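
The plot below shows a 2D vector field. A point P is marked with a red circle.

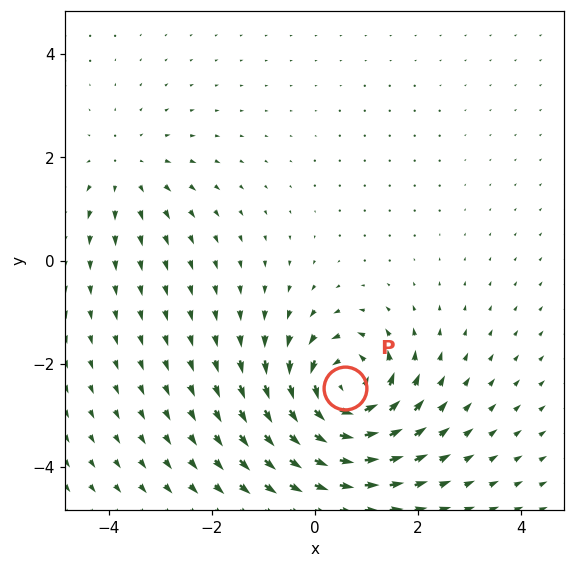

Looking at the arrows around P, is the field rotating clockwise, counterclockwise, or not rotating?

counterclockwise

Near P at (0.6, -2.5) the arrows circulate counterclockwise. The curl (z-component) there is about +7; positive curl means counterclockwise rotation.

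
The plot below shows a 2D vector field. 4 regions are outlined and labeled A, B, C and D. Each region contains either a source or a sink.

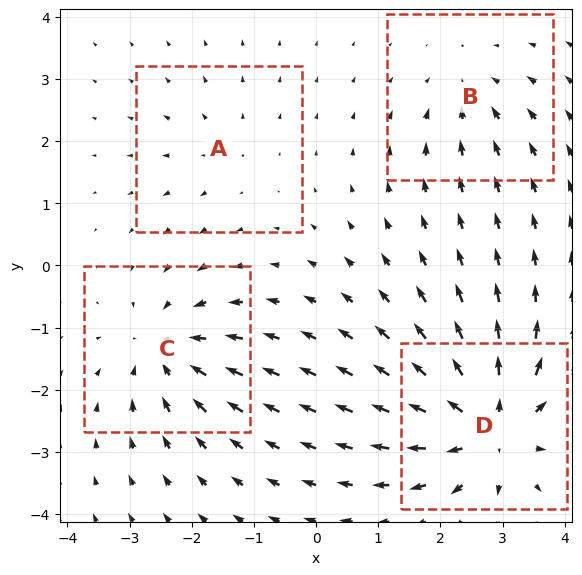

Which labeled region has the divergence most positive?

D

Divergence at each region's feature centre — A: about +2, B: about -3, C: about -5, D: about +7. Region D is most positive.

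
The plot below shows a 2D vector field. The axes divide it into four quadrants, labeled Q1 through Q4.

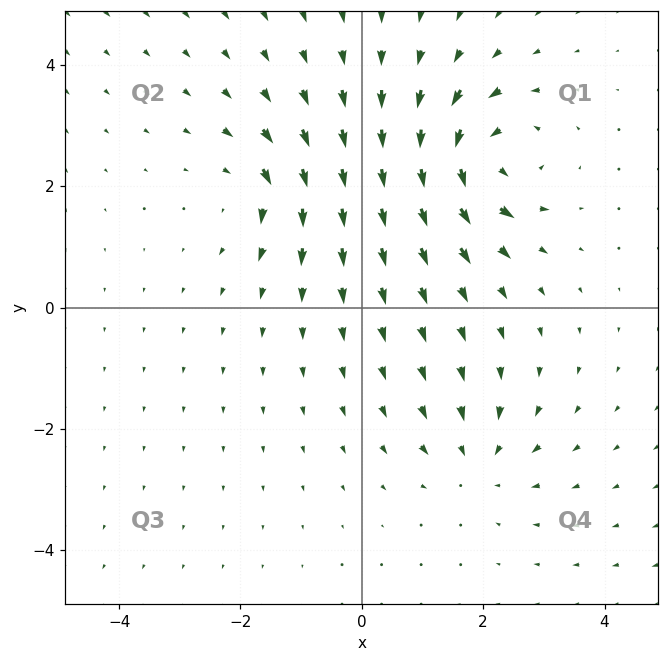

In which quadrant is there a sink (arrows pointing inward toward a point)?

The sink sits at approximately (1.9, -2.5), which lies in quadrant Q4. The divergence there is about -3, negative as expected for a sink.

Q4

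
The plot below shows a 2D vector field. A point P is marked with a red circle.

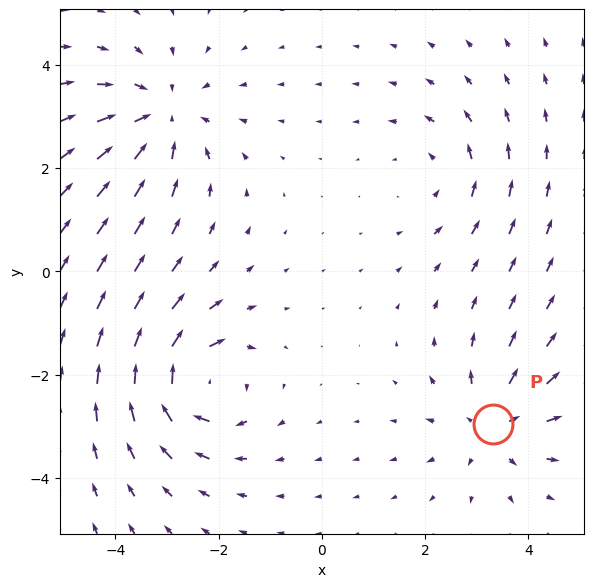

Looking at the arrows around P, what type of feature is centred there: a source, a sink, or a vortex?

At P (3.3, -3.0) the arrows spread outward. Divergence about +4, curl ≈0 — positive divergence with near-zero curl is a source.

source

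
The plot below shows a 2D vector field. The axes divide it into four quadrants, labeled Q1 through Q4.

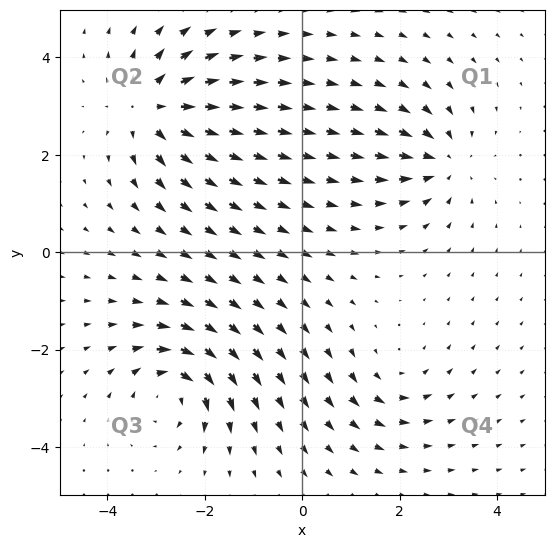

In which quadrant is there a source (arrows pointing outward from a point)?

Q2

The source sits at approximately (-3.1, 2.9), which lies in quadrant Q2. The divergence there is about +6, positive as expected for a source.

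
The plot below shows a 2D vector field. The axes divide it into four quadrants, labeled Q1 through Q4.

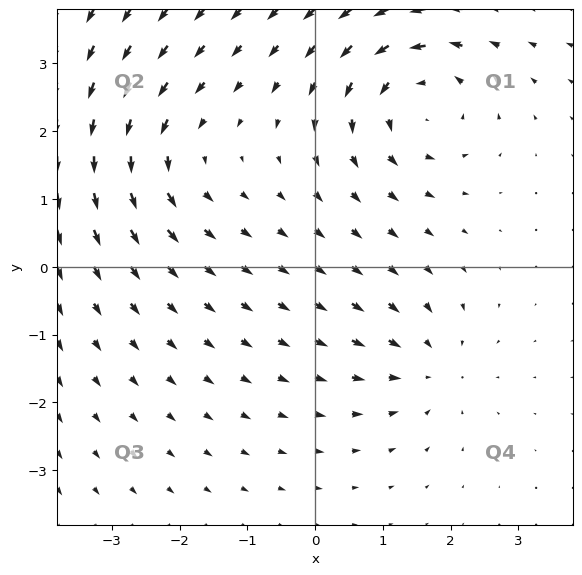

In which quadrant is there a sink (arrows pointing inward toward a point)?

The sink sits at approximately (1.7, -1.5), which lies in quadrant Q4. The divergence there is about -3, negative as expected for a sink.

Q4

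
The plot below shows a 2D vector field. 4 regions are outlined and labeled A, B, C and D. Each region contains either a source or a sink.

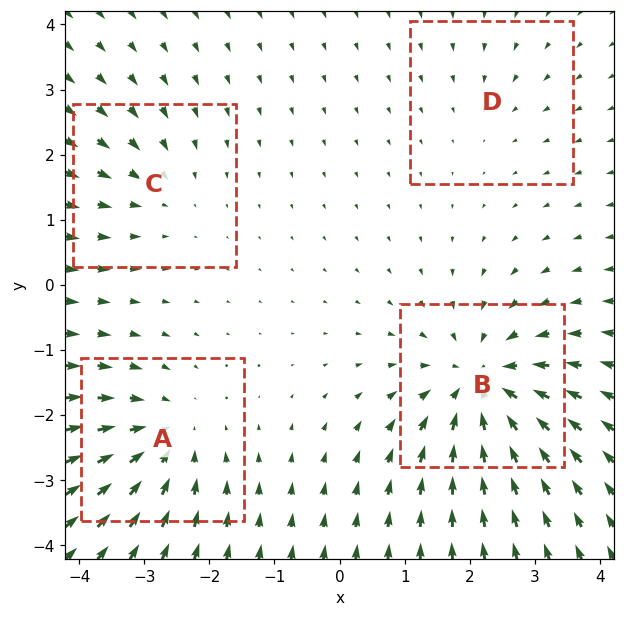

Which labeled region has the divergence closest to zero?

Divergence at each region's feature centre — A: about -5, B: about -7, C: about -3, D: about -2. Region D is closest to zero.

D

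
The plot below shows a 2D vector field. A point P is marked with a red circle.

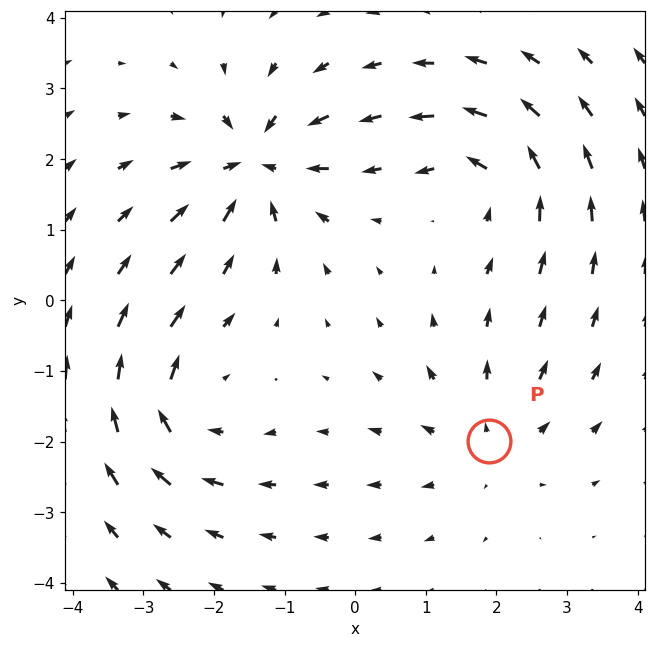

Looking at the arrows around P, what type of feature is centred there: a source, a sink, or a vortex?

source

At P (1.9, -2.0) the arrows spread outward. Divergence about +3, curl ≈0 — positive divergence with near-zero curl is a source.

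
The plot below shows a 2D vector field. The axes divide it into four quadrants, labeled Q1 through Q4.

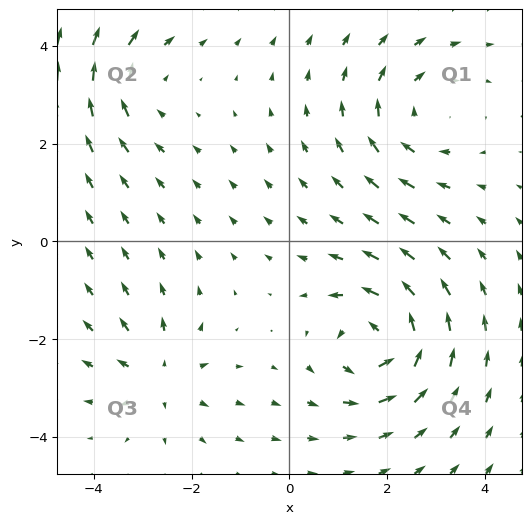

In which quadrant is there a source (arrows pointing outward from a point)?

Q3

The source sits at approximately (-2.7, -2.7), which lies in quadrant Q3. The divergence there is about +4, positive as expected for a source.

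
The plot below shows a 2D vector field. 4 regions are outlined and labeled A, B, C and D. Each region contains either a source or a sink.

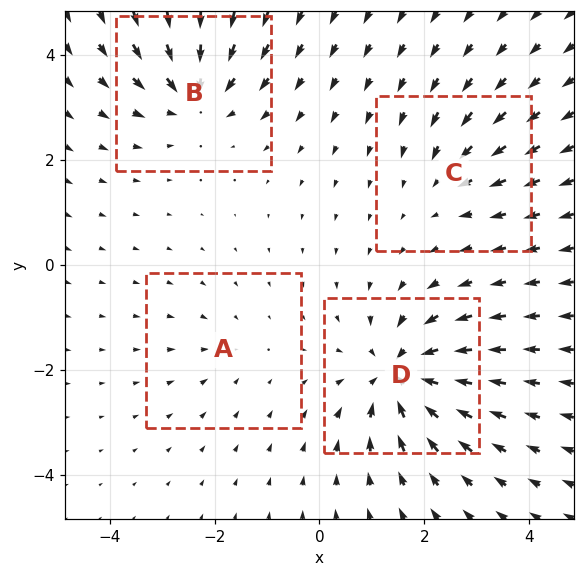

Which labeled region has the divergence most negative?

D

Divergence at each region's feature centre — A: about -2, B: about -6, C: about -3, D: about -8. Region D is most negative.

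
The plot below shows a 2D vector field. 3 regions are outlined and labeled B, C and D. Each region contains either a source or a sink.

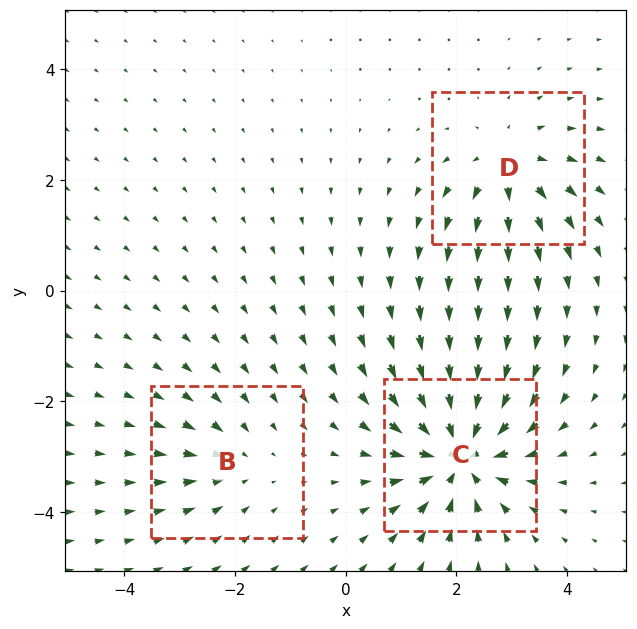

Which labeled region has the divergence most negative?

Divergence at each region's feature centre — B: about -2, C: about -6, D: about +4. Region C is most negative.

C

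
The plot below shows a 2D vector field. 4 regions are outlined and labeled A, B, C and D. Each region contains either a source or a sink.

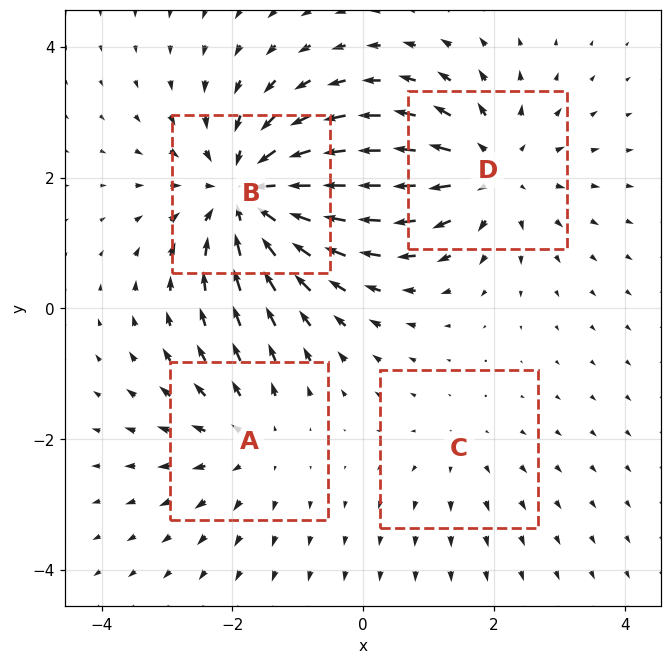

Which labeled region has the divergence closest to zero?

Divergence at each region's feature centre — A: about +3, B: about -6, C: about +2, D: about +4. Region C is closest to zero.

C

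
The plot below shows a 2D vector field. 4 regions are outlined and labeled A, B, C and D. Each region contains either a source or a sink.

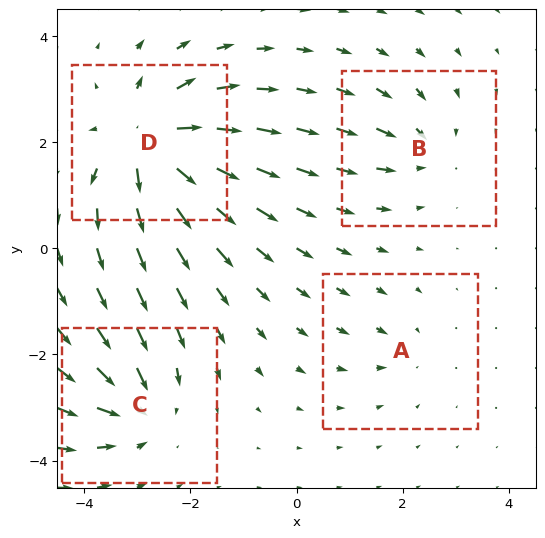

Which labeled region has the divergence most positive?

Divergence at each region's feature centre — A: about -2, B: about -4, C: about -6, D: about +8. Region D is most positive.

D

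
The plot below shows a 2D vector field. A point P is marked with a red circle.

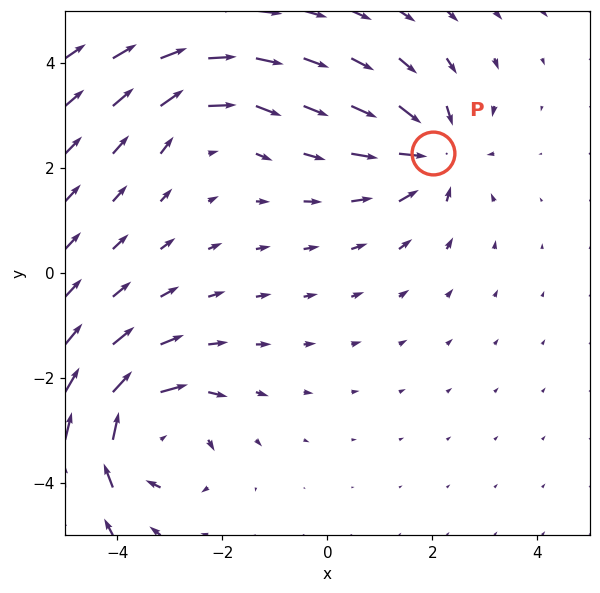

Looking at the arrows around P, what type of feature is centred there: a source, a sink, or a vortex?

At P (2.0, 2.3) the arrows converge inward. Divergence about -4, curl ≈0 — negative divergence with near-zero curl is a sink.

sink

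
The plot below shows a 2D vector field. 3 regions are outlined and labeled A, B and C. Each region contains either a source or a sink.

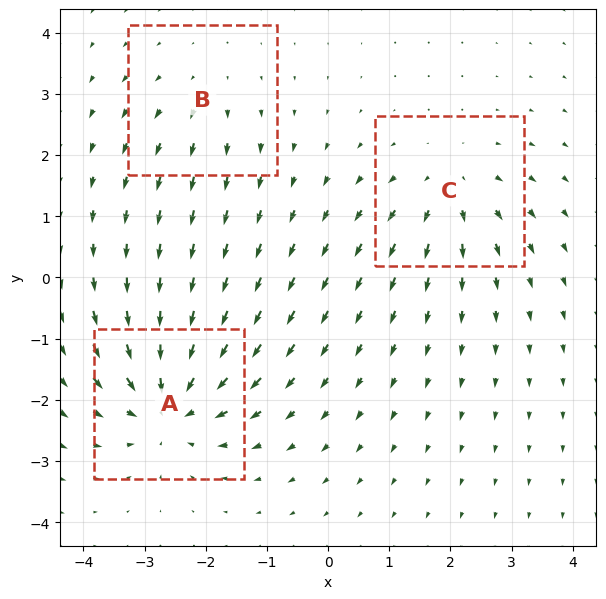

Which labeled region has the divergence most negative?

A

Divergence at each region's feature centre — A: about -5, B: about +2, C: about +3. Region A is most negative.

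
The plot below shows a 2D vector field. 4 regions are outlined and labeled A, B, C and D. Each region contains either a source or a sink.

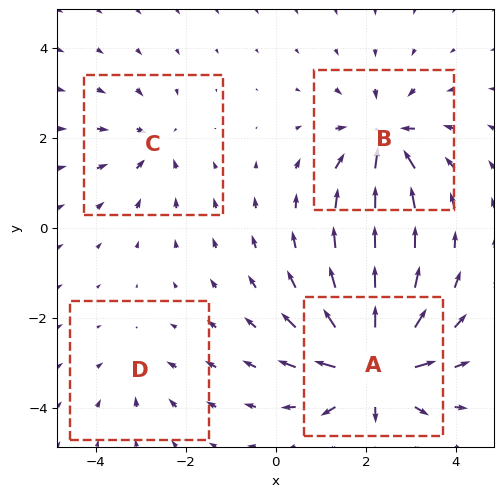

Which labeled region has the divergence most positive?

Divergence at each region's feature centre — A: about +9, B: about -7, C: about -4, D: about -3. Region A is most positive.

A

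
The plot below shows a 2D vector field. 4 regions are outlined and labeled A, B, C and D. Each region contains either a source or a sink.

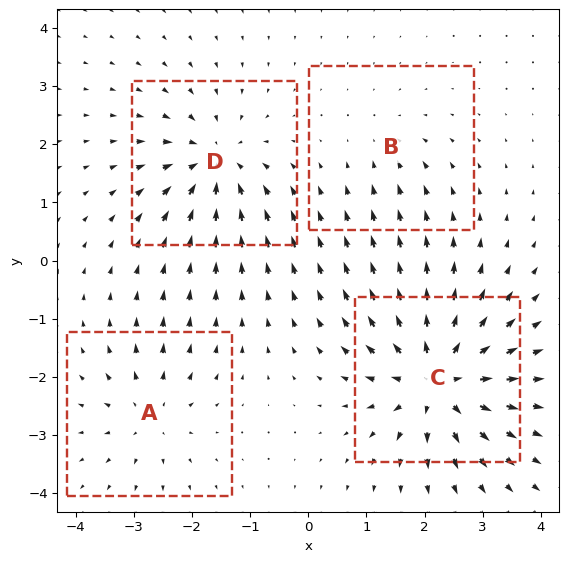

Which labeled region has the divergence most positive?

Divergence at each region's feature centre — A: about +4, B: about -3, C: about +8, D: about -6. Region C is most positive.

C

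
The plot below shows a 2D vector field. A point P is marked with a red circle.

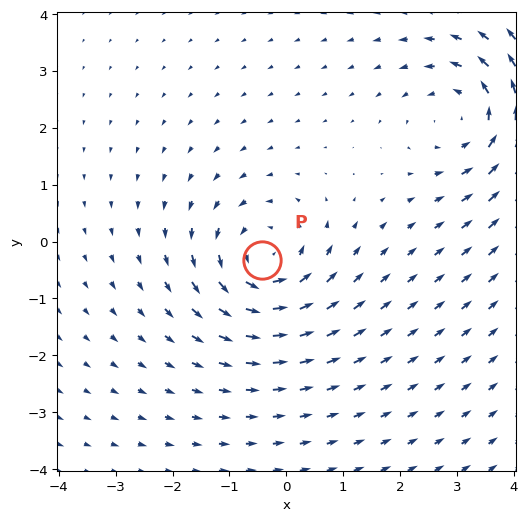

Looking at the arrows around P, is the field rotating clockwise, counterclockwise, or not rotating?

counterclockwise

Near P at (-0.4, -0.3) the arrows circulate counterclockwise. The curl (z-component) there is about +4; positive curl means counterclockwise rotation.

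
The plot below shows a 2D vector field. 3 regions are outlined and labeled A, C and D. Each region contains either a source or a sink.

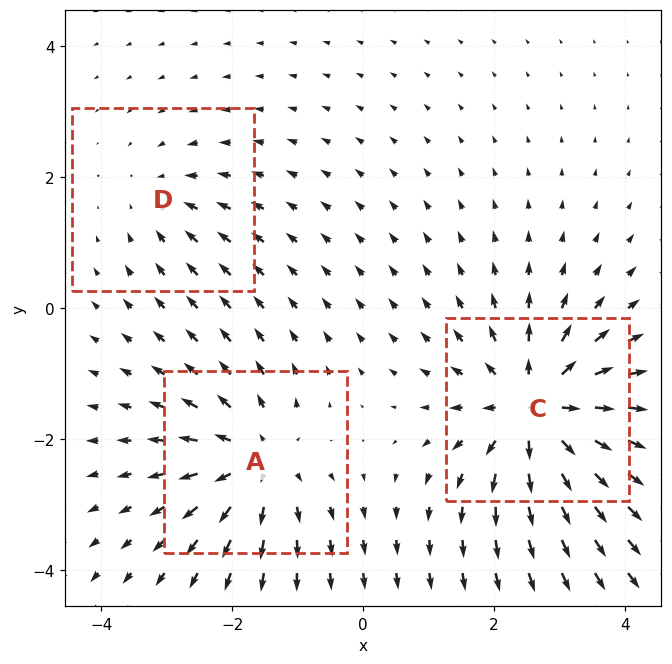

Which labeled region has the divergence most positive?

C

Divergence at each region's feature centre — A: about +4, C: about +5, D: about -2. Region C is most positive.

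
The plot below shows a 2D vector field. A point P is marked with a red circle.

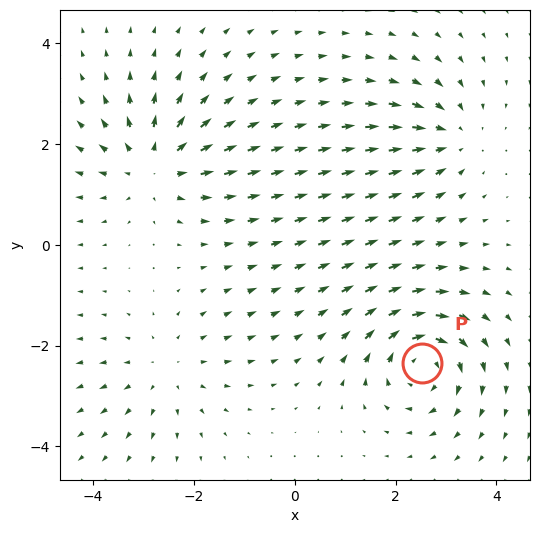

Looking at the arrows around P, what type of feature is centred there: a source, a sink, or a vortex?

vortex

At P (2.5, -2.3) the arrows circulate clockwise. Divergence ≈0, curl about -6 — near-zero divergence with nonzero curl is a vortex.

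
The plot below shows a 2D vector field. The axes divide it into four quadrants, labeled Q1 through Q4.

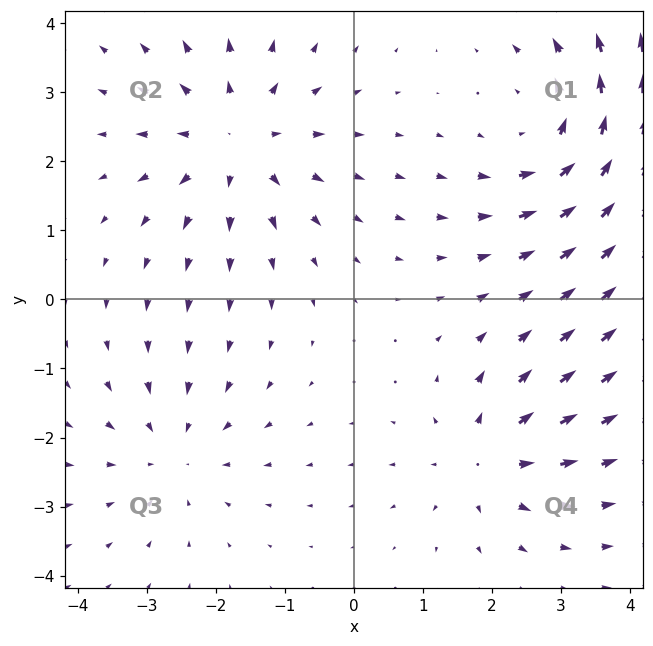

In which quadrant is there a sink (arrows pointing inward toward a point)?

Q3

The sink sits at approximately (-2.6, -2.2), which lies in quadrant Q3. The divergence there is about -3, negative as expected for a sink.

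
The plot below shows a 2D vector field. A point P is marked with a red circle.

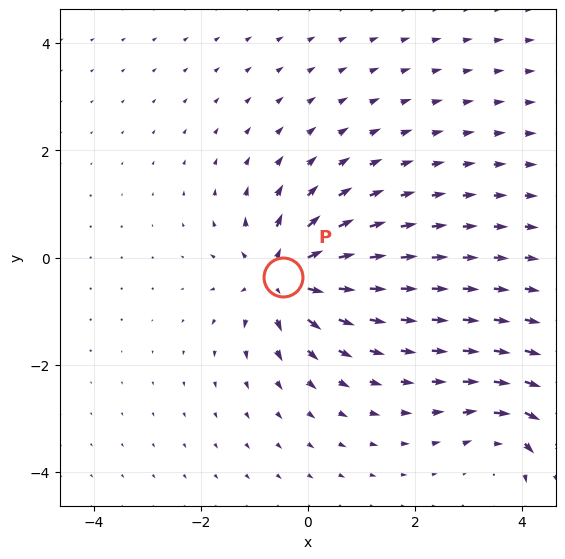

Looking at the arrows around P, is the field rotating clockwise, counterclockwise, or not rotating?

not rotating

Near P at (-0.5, -0.4) the arrows show no circulation. The curl there is ≈0.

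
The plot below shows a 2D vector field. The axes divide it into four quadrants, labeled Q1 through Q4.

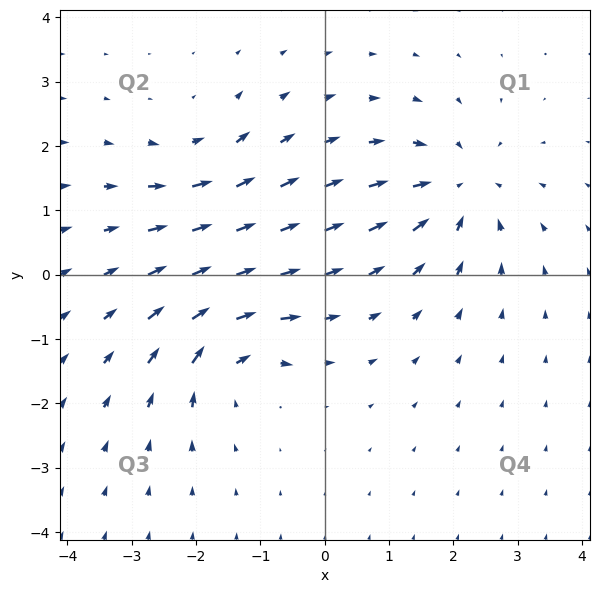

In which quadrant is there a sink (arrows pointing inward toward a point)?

Q1

The sink sits at approximately (2.1, 1.4), which lies in quadrant Q1. The divergence there is about -5, negative as expected for a sink.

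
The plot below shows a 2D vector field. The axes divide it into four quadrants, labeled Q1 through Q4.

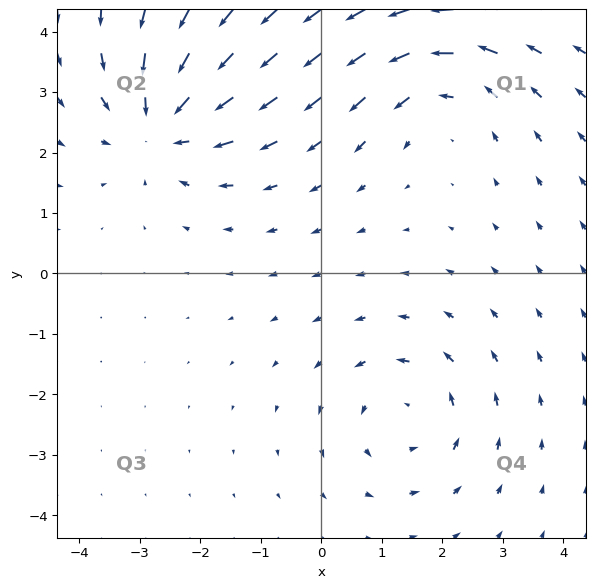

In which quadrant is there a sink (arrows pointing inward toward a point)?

Q2

The sink sits at approximately (-2.6, 2.5), which lies in quadrant Q2. The divergence there is about -4, negative as expected for a sink.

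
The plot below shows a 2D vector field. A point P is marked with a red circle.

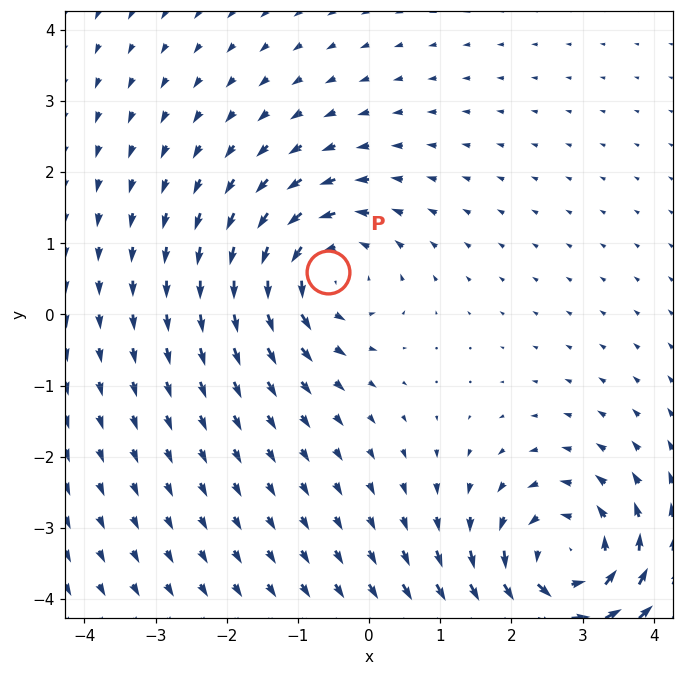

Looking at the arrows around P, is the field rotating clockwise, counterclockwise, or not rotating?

Near P at (-0.6, 0.6) the arrows circulate counterclockwise. The curl (z-component) there is about +3; positive curl means counterclockwise rotation.

counterclockwise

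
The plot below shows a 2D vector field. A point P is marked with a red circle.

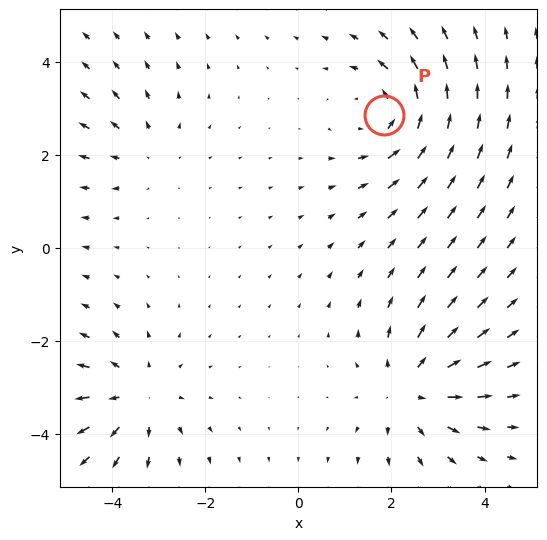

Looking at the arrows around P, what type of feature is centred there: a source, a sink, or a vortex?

At P (1.8, 2.9) the arrows circulate counterclockwise. Divergence ≈0, curl about +4 — near-zero divergence with nonzero curl is a vortex.

vortex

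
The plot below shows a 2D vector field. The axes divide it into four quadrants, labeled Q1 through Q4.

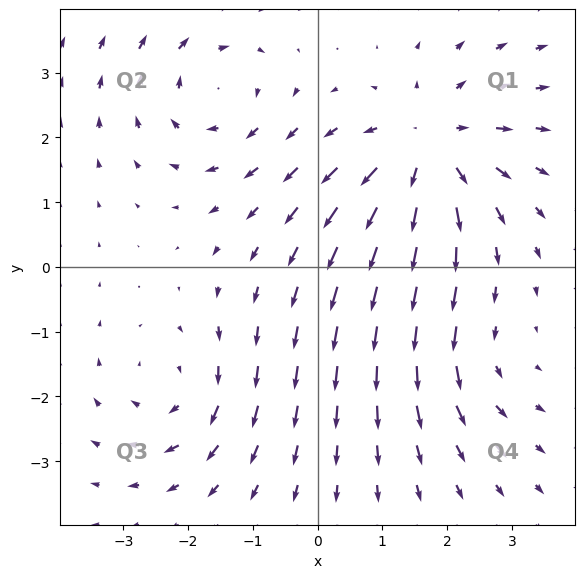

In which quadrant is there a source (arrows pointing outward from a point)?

Q1

The source sits at approximately (1.7, 1.8), which lies in quadrant Q1. The divergence there is about +4, positive as expected for a source.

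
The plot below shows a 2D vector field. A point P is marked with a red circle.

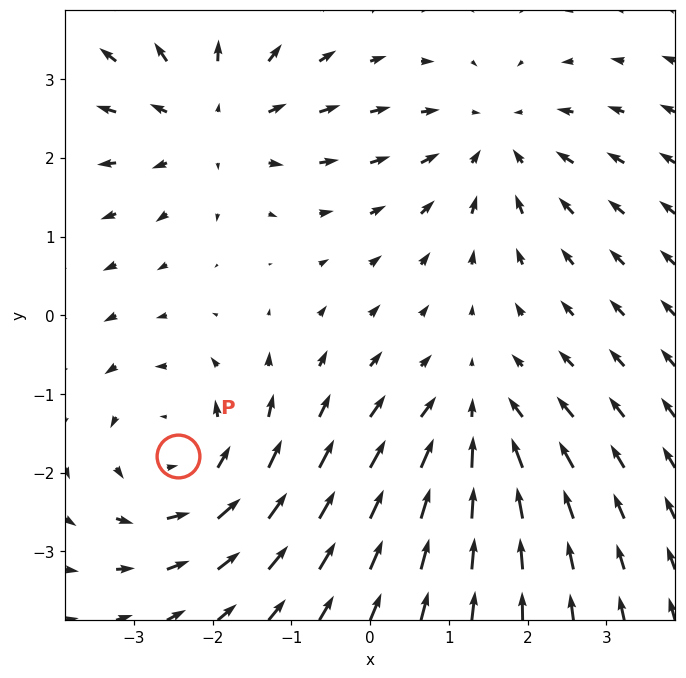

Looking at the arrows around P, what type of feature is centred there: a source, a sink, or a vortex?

vortex

At P (-2.4, -1.8) the arrows circulate counterclockwise. Divergence ≈0, curl about +4 — near-zero divergence with nonzero curl is a vortex.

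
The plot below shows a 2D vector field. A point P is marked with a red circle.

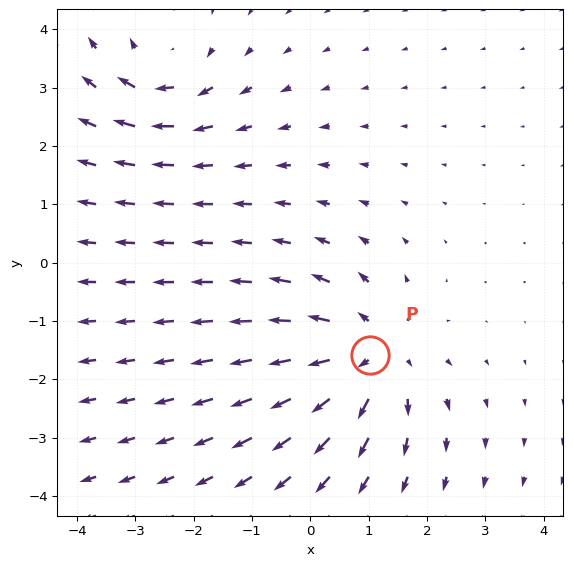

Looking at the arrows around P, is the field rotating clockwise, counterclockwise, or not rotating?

Near P at (1.0, -1.6) the arrows show no circulation. The curl there is ≈0.

not rotating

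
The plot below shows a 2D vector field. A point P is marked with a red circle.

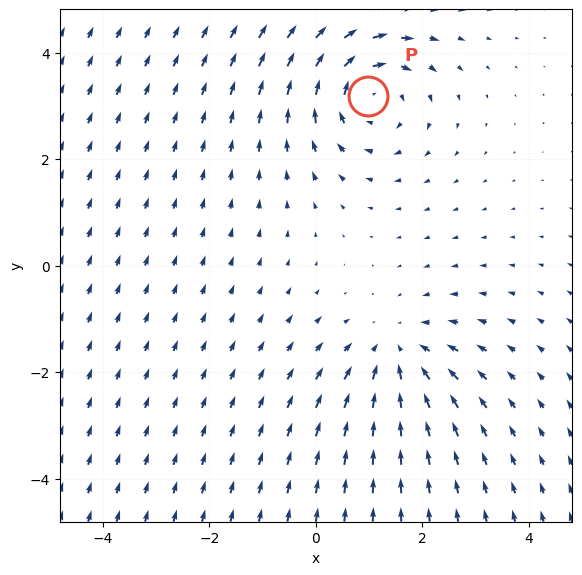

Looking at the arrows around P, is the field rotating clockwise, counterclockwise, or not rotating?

clockwise

Near P at (1.0, 3.2) the arrows circulate clockwise. The curl (z-component) there is about -4; negative curl means clockwise rotation.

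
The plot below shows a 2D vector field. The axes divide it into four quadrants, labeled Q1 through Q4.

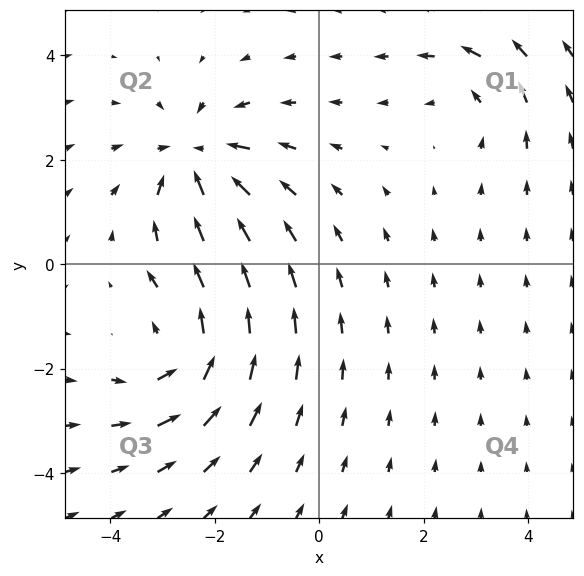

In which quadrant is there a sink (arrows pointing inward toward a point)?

The sink sits at approximately (-2.4, 2.0), which lies in quadrant Q2. The divergence there is about -4, negative as expected for a sink.

Q2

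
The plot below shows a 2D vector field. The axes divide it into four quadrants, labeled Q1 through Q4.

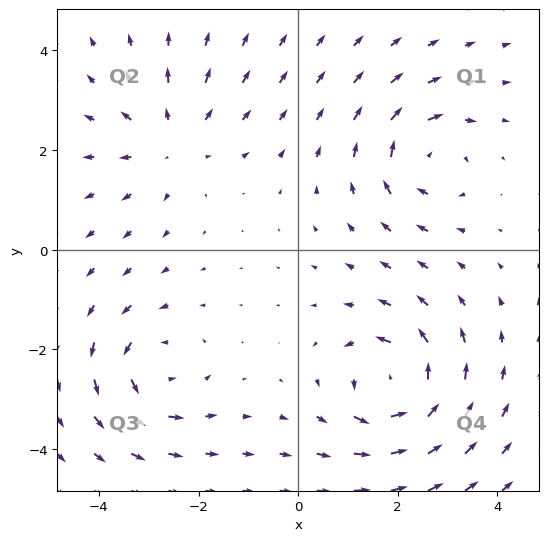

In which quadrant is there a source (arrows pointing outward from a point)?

The source sits at approximately (-2.5, 2.2), which lies in quadrant Q2. The divergence there is about +3, positive as expected for a source.

Q2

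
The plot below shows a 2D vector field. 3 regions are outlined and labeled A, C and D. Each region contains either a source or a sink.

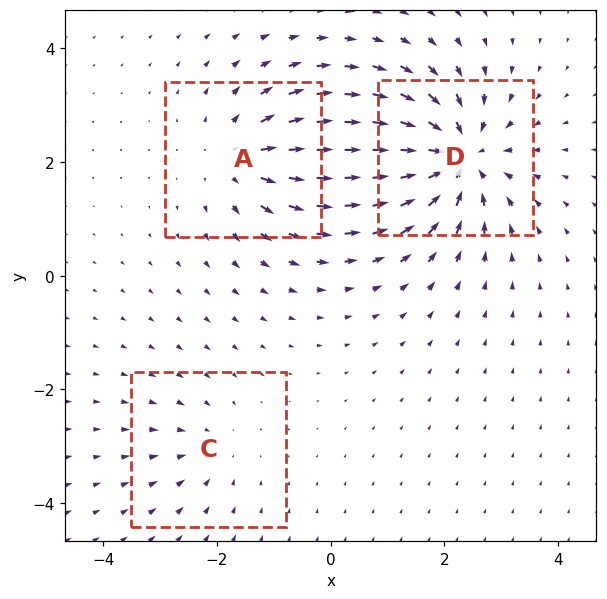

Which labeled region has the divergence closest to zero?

C

Divergence at each region's feature centre — A: about +3, C: about -2, D: about -5. Region C is closest to zero.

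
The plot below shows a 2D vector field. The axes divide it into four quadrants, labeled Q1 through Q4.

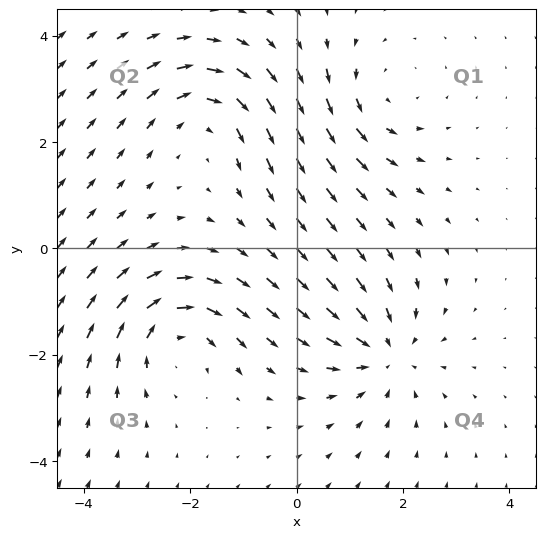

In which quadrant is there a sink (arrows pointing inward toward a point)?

The sink sits at approximately (1.7, -2.0), which lies in quadrant Q4. The divergence there is about -3, negative as expected for a sink.

Q4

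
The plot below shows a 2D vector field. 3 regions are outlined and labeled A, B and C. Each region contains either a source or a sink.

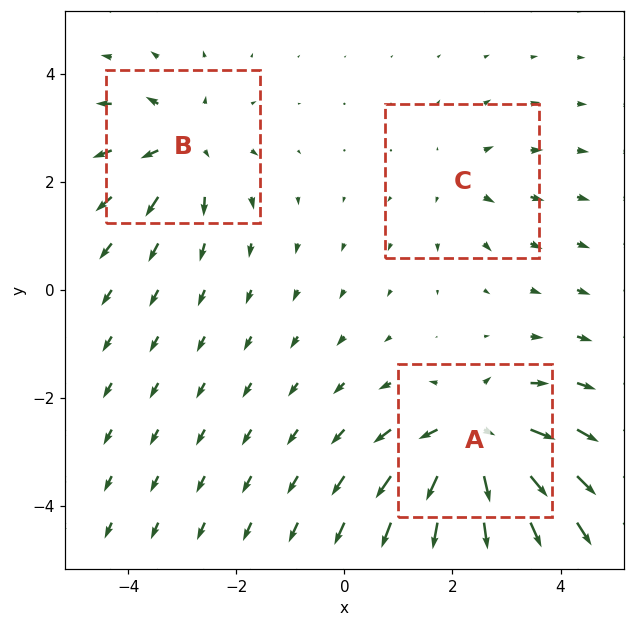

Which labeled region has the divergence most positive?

A

Divergence at each region's feature centre — A: about +6, B: about +4, C: about +2. Region A is most positive.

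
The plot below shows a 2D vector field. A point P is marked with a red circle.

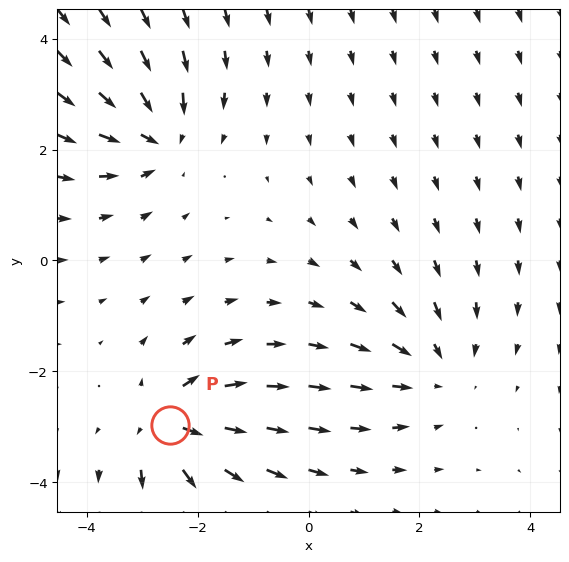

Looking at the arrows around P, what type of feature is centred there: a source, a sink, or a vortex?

At P (-2.5, -3.0) the arrows spread outward. Divergence about +4, curl ≈0 — positive divergence with near-zero curl is a source.

source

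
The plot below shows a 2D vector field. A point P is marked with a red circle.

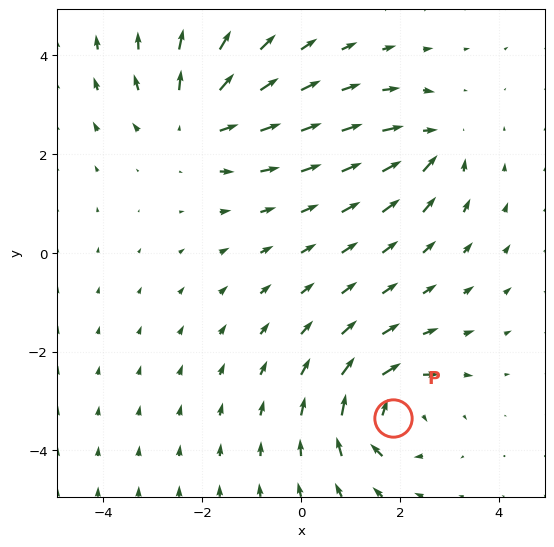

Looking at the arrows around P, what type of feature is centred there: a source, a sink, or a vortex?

At P (1.9, -3.3) the arrows circulate clockwise. Divergence ≈0, curl about -6 — near-zero divergence with nonzero curl is a vortex.

vortex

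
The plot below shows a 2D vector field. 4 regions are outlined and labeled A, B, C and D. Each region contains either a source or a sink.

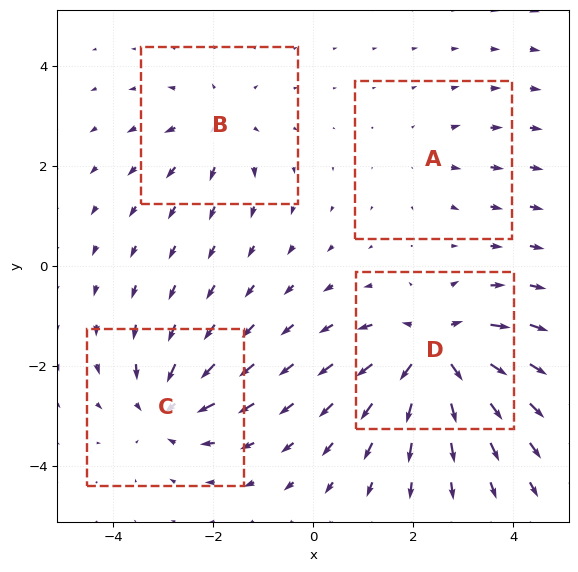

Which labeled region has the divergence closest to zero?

A

Divergence at each region's feature centre — A: about +2, B: about +4, C: about -5, D: about +8. Region A is closest to zero.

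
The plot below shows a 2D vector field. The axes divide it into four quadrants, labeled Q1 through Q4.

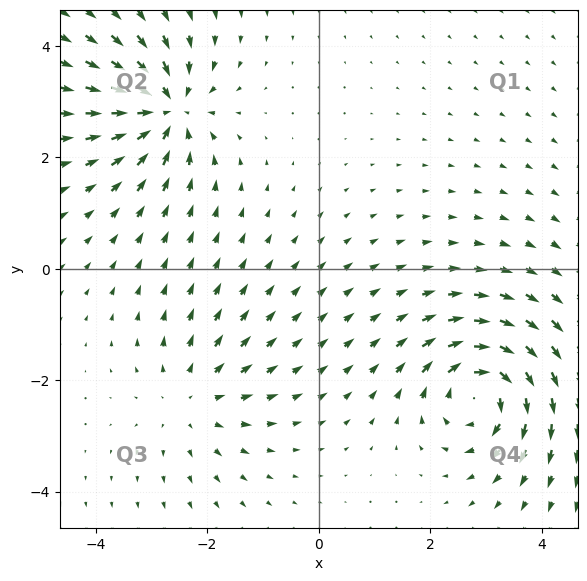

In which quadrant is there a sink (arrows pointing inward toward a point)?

Q2

The sink sits at approximately (-2.7, 2.9), which lies in quadrant Q2. The divergence there is about -6, negative as expected for a sink.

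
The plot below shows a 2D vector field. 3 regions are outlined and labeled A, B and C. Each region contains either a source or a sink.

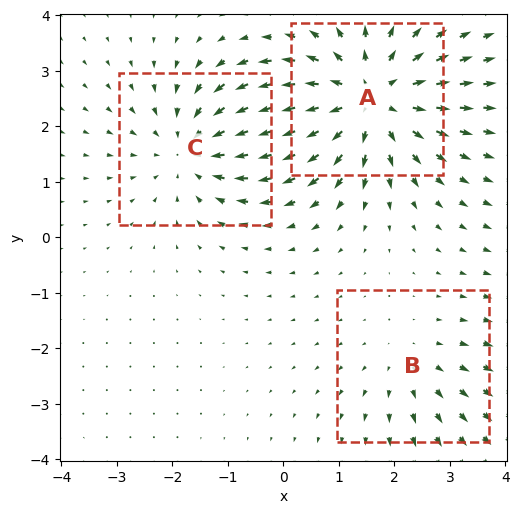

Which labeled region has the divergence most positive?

A

Divergence at each region's feature centre — A: about +4, B: about +2, C: about -3. Region A is most positive.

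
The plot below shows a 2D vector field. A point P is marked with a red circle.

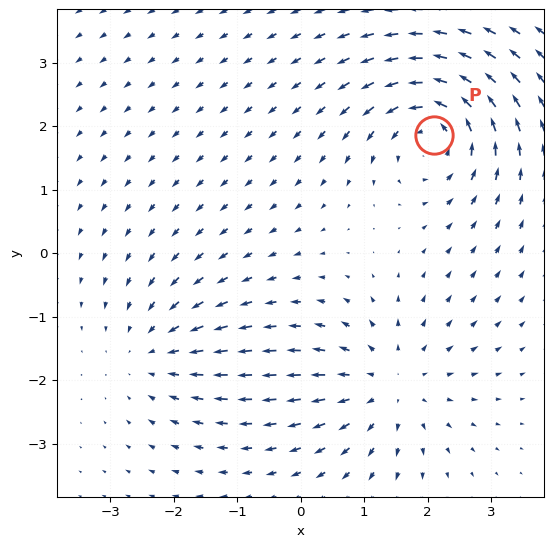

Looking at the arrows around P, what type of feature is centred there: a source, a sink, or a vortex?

vortex

At P (2.1, 1.9) the arrows circulate counterclockwise. Divergence ≈0, curl about +6 — near-zero divergence with nonzero curl is a vortex.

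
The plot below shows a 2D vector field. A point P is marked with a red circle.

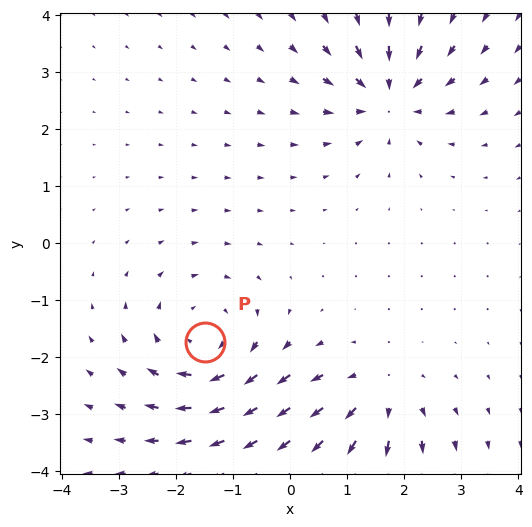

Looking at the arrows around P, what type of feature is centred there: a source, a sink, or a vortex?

At P (-1.5, -1.7) the arrows circulate clockwise. Divergence ≈0, curl about -4 — near-zero divergence with nonzero curl is a vortex.

vortex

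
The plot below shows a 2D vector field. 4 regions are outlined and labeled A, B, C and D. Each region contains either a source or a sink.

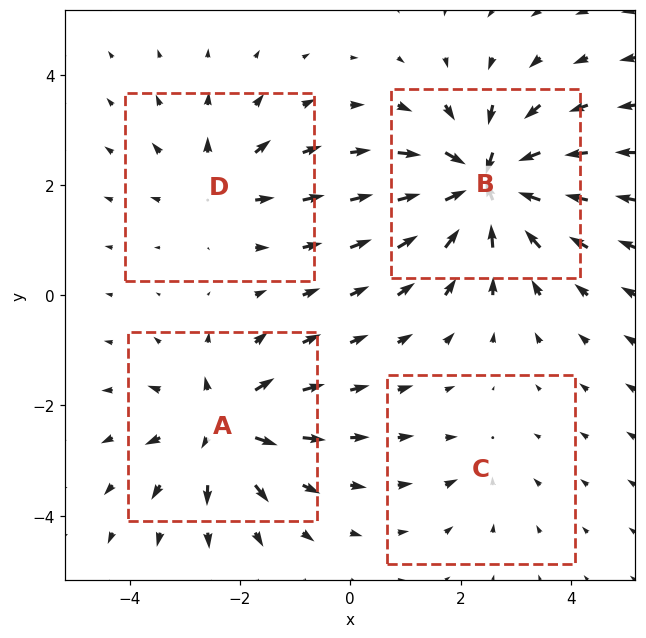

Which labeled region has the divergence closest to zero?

Divergence at each region's feature centre — A: about +6, B: about -8, C: about -2, D: about +4. Region C is closest to zero.

C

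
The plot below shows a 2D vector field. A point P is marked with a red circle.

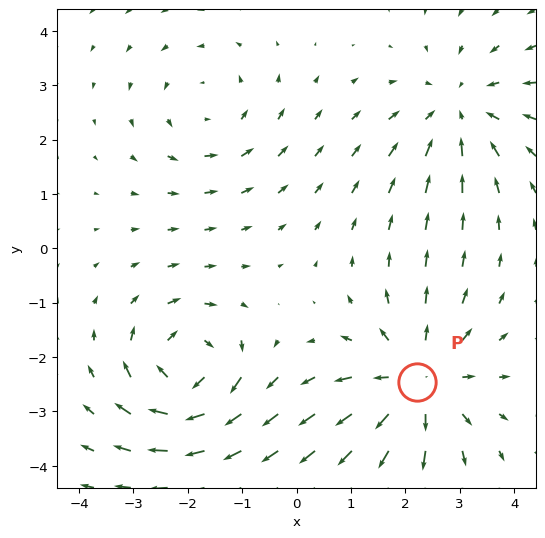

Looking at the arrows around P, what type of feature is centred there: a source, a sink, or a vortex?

source

At P (2.2, -2.5) the arrows spread outward. Divergence about +4, curl ≈0 — positive divergence with near-zero curl is a source.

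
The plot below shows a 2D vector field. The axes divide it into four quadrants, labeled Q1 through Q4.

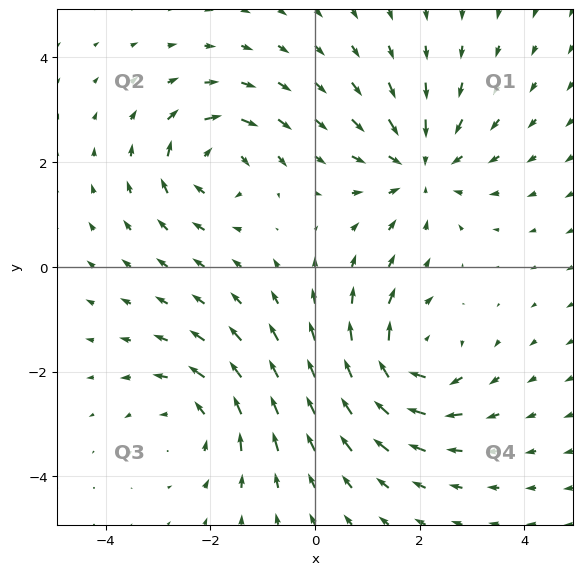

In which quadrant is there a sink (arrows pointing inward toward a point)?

The sink sits at approximately (2.0, 1.9), which lies in quadrant Q1. The divergence there is about -4, negative as expected for a sink.

Q1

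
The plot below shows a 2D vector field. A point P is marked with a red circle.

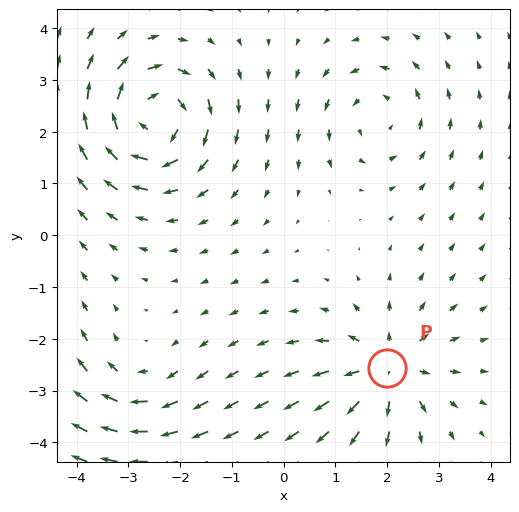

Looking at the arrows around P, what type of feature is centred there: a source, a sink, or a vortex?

source

At P (2.0, -2.6) the arrows spread outward. Divergence about +5, curl ≈0 — positive divergence with near-zero curl is a source.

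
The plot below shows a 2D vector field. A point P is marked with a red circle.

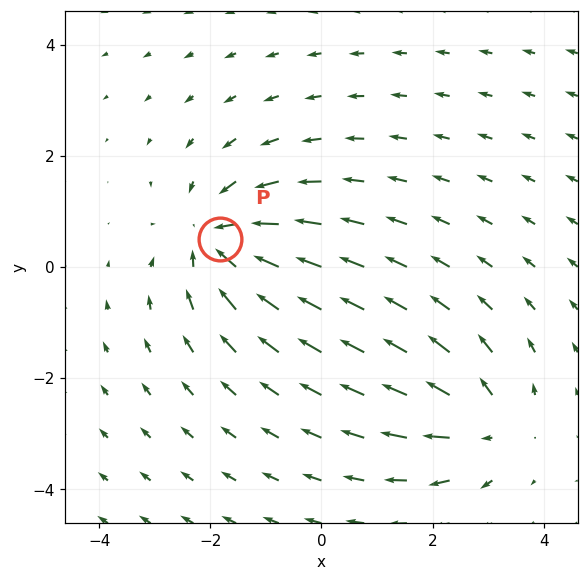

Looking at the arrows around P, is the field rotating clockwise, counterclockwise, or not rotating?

not rotating

Near P at (-1.8, 0.5) the arrows show no circulation. The curl there is ≈0.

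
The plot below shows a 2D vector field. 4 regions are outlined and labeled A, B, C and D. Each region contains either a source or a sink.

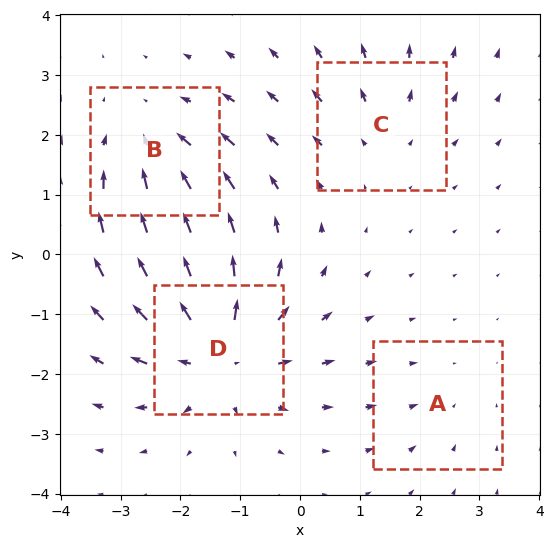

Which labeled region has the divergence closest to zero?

Divergence at each region's feature centre — A: about -2, B: about -4, C: about +3, D: about +6. Region A is closest to zero.

A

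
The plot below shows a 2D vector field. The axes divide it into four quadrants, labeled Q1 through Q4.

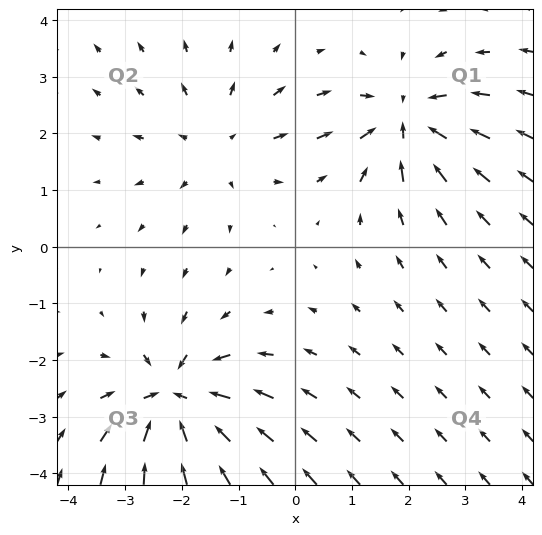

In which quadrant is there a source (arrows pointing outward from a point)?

Q2

The source sits at approximately (-1.4, 1.8), which lies in quadrant Q2. The divergence there is about +2, positive as expected for a source.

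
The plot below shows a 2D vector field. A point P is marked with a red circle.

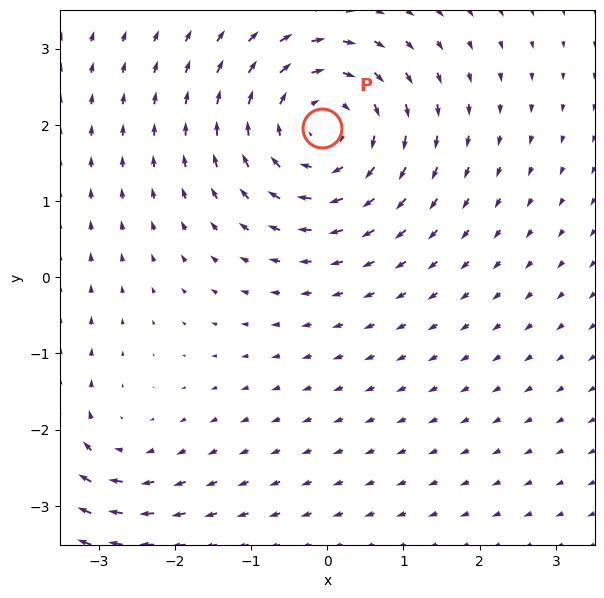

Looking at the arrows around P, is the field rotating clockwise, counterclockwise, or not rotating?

clockwise

Near P at (-0.1, 2.0) the arrows circulate clockwise. The curl (z-component) there is about -5; negative curl means clockwise rotation.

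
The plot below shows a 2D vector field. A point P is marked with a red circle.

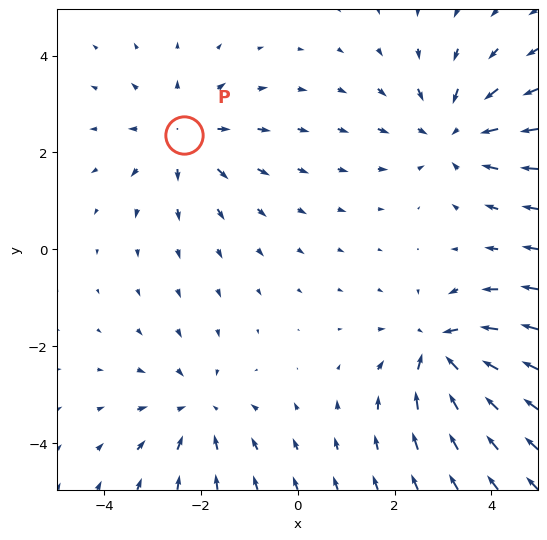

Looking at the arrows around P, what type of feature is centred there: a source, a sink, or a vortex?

At P (-2.4, 2.4) the arrows spread outward. Divergence about +4, curl ≈0 — positive divergence with near-zero curl is a source.

source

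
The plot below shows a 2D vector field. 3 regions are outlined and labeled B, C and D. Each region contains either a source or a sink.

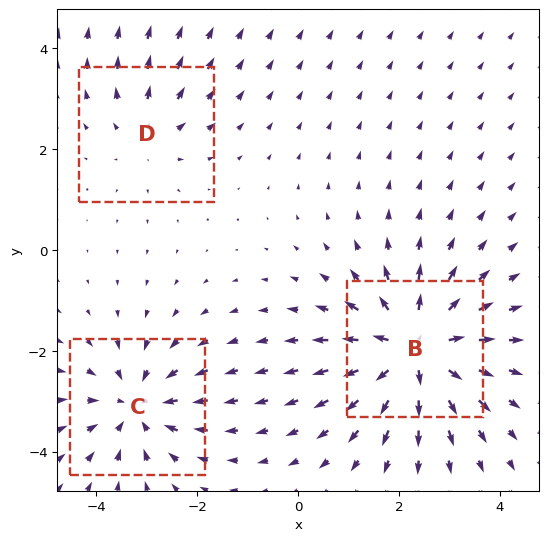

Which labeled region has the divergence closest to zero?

D

Divergence at each region's feature centre — B: about +5, C: about -4, D: about +2. Region D is closest to zero.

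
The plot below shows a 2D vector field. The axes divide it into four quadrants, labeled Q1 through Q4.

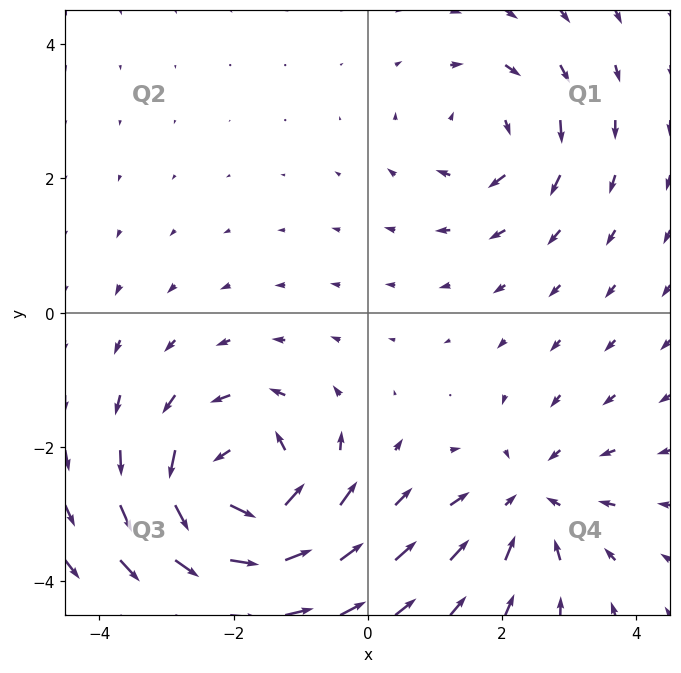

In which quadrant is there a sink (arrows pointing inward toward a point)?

The sink sits at approximately (2.4, -2.8), which lies in quadrant Q4. The divergence there is about -3, negative as expected for a sink.

Q4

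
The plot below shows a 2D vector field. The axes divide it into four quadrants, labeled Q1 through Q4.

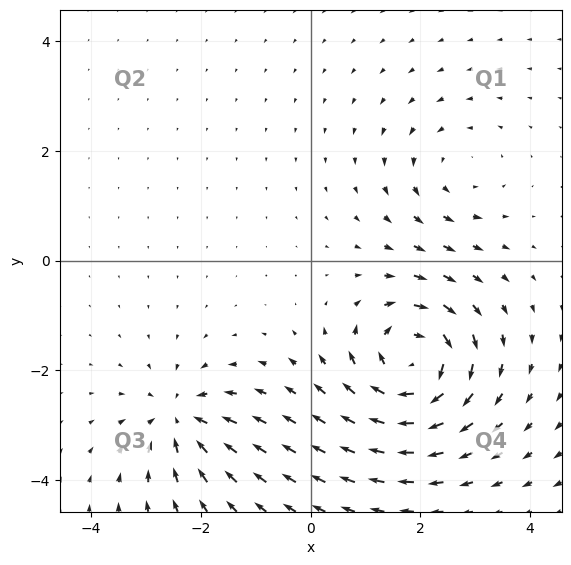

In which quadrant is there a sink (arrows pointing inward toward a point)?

Q3

The sink sits at approximately (-2.4, -2.9), which lies in quadrant Q3. The divergence there is about -4, negative as expected for a sink.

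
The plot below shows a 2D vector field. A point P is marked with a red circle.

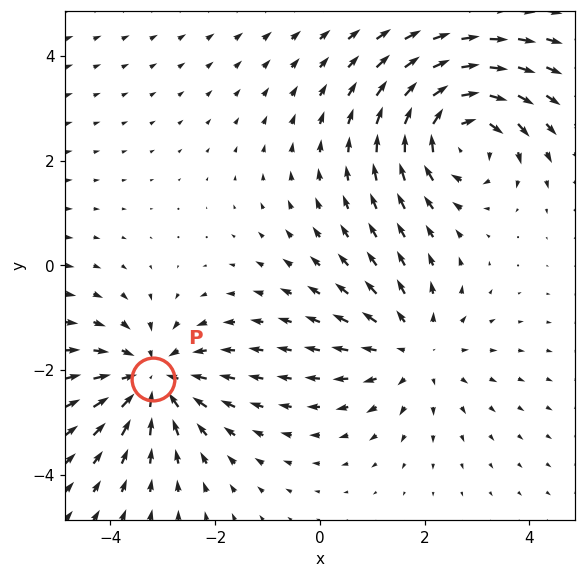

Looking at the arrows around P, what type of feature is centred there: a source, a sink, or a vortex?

At P (-3.2, -2.2) the arrows converge inward. Divergence about -4, curl ≈0 — negative divergence with near-zero curl is a sink.

sink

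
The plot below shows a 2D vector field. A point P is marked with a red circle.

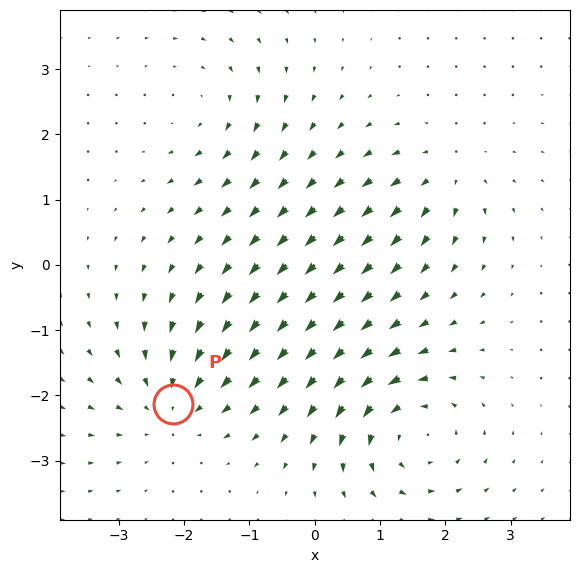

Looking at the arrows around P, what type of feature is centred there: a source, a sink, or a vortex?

sink

At P (-2.2, -2.1) the arrows converge inward. Divergence about -4, curl ≈0 — negative divergence with near-zero curl is a sink.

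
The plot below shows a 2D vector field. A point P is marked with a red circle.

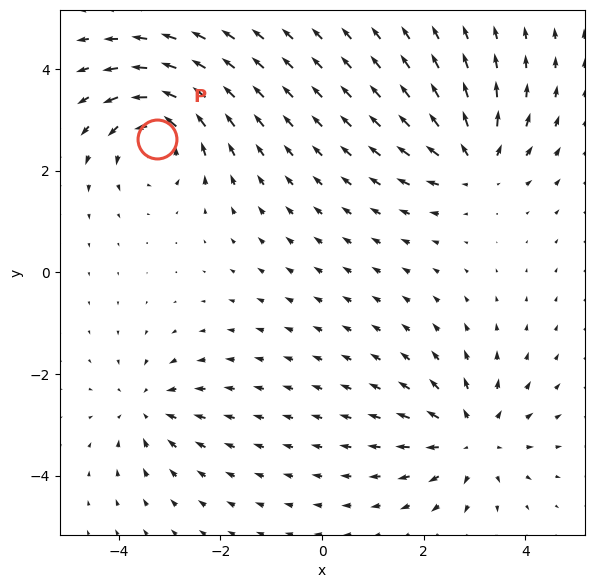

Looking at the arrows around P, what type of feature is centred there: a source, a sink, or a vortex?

At P (-3.2, 2.6) the arrows circulate counterclockwise. Divergence ≈0, curl about +6 — near-zero divergence with nonzero curl is a vortex.

vortex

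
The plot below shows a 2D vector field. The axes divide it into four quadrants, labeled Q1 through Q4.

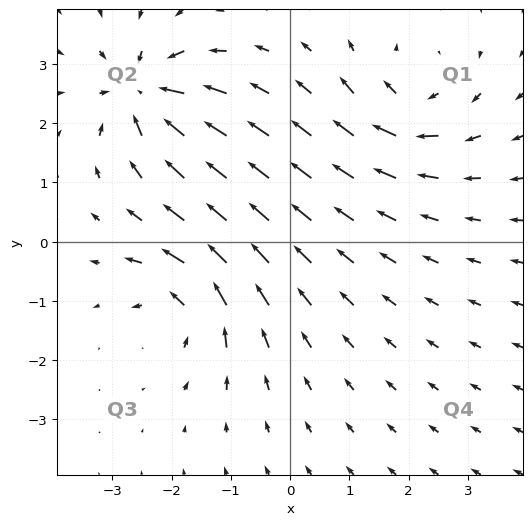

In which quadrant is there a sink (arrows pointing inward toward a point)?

Q2

The sink sits at approximately (-2.4, 2.5), which lies in quadrant Q2. The divergence there is about -7, negative as expected for a sink.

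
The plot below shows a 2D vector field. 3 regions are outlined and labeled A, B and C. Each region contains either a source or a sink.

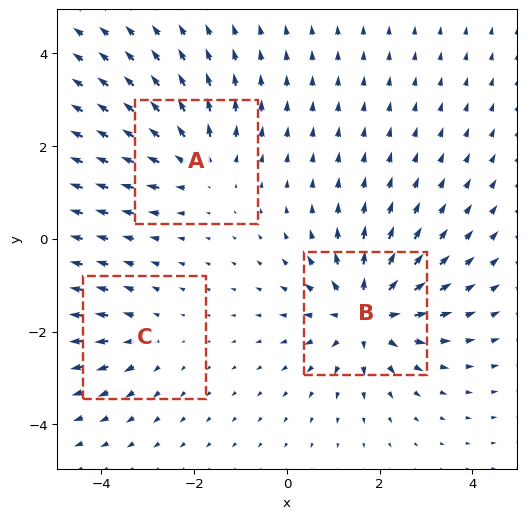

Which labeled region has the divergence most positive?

Divergence at each region's feature centre — A: about +3, B: about +5, C: about +2. Region B is most positive.

B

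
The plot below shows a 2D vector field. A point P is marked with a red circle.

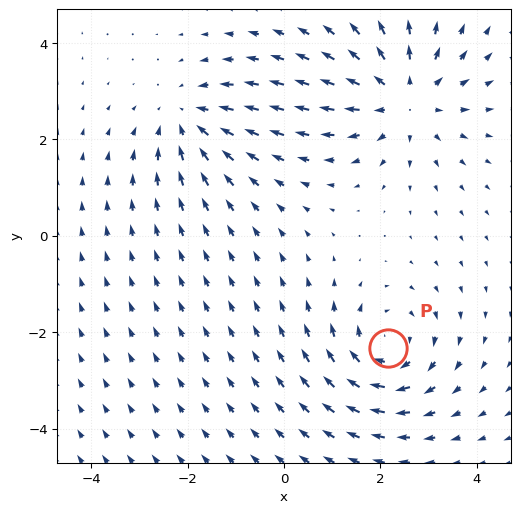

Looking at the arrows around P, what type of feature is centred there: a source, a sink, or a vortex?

At P (2.2, -2.3) the arrows circulate clockwise. Divergence ≈0, curl about -4 — near-zero divergence with nonzero curl is a vortex.

vortex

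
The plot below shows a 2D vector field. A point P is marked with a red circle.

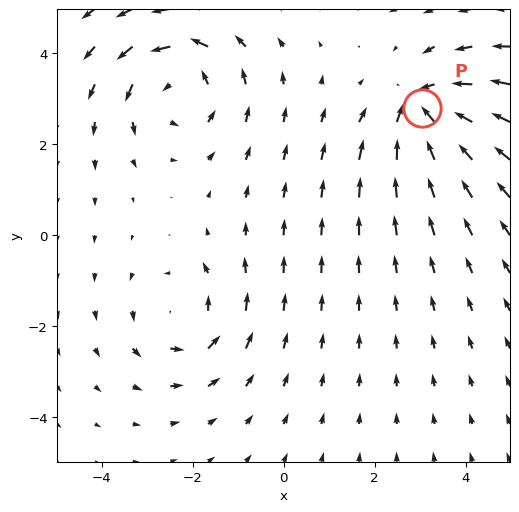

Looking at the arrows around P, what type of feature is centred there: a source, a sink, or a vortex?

sink

At P (3.1, 2.8) the arrows converge inward. Divergence about -4, curl ≈0 — negative divergence with near-zero curl is a sink.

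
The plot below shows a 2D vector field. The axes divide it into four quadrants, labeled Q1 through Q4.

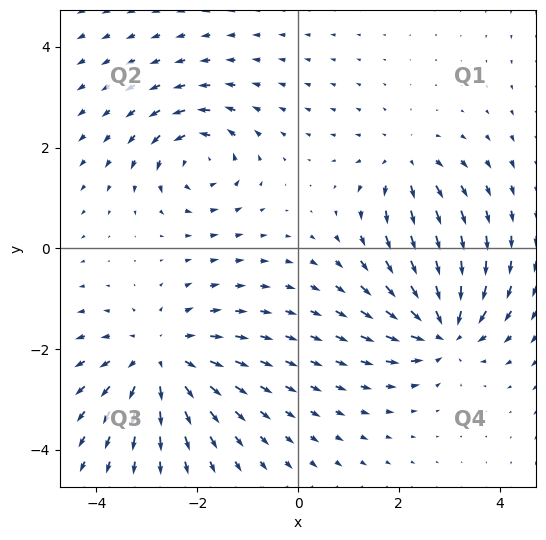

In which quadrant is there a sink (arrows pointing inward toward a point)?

The sink sits at approximately (2.9, -1.6), which lies in quadrant Q4. The divergence there is about -6, negative as expected for a sink.

Q4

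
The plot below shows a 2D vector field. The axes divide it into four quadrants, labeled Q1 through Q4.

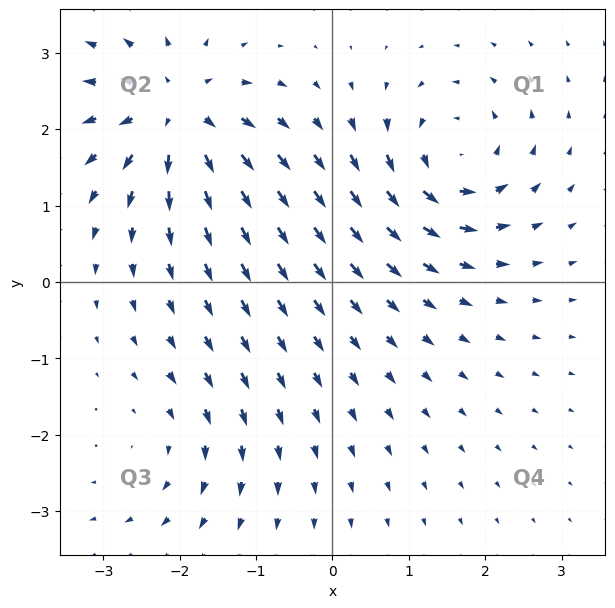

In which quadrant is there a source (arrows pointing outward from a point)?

The source sits at approximately (-2.0, 2.2), which lies in quadrant Q2. The divergence there is about +7, positive as expected for a source.

Q2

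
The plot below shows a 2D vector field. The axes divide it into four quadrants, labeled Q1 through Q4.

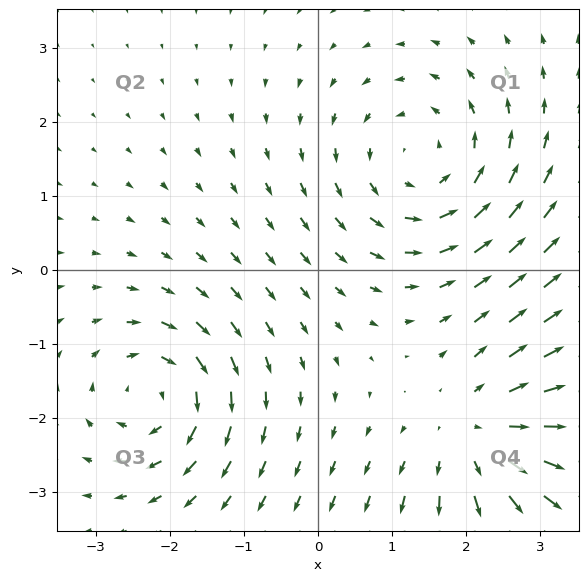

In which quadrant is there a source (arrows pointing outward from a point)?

Q4

The source sits at approximately (2.2, -2.2), which lies in quadrant Q4. The divergence there is about +4, positive as expected for a source.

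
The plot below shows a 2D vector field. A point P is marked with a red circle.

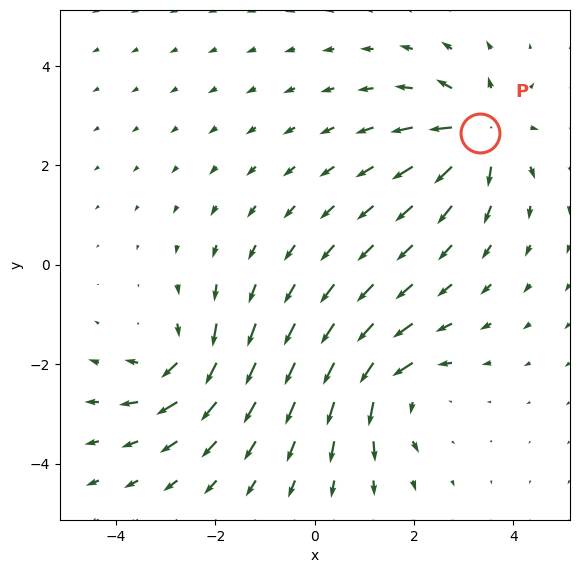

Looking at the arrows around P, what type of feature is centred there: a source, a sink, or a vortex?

source

At P (3.3, 2.7) the arrows spread outward. Divergence about +5, curl ≈0 — positive divergence with near-zero curl is a source.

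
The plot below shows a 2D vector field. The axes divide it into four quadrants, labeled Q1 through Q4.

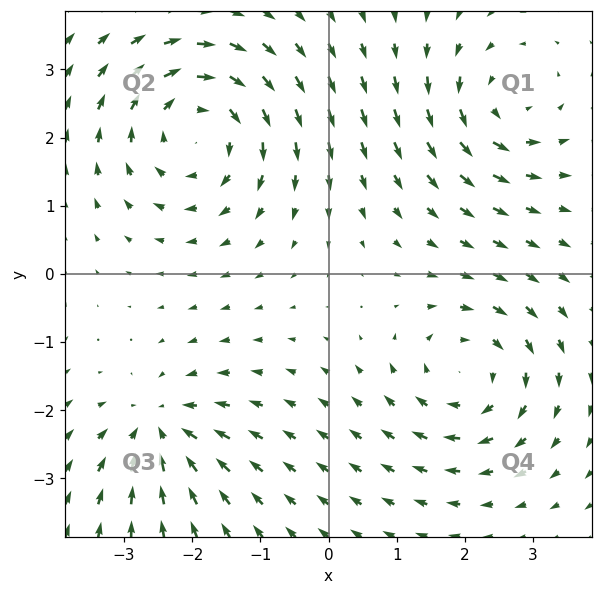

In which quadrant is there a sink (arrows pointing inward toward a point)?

The sink sits at approximately (-2.5, -2.3), which lies in quadrant Q3. The divergence there is about -4, negative as expected for a sink.

Q3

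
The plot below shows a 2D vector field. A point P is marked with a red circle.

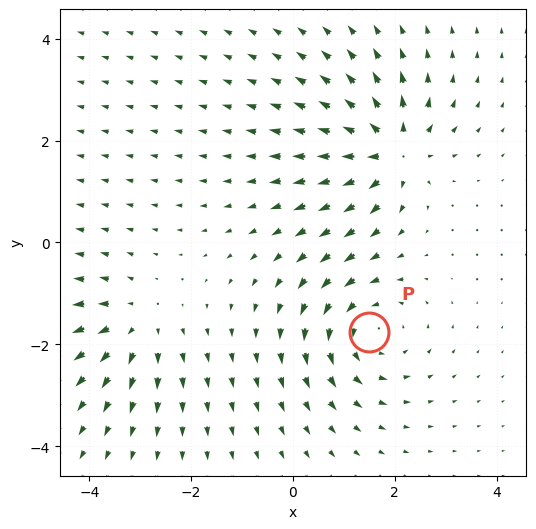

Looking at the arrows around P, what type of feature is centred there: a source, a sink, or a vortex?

vortex

At P (1.5, -1.8) the arrows circulate counterclockwise. Divergence ≈0, curl about +5 — near-zero divergence with nonzero curl is a vortex.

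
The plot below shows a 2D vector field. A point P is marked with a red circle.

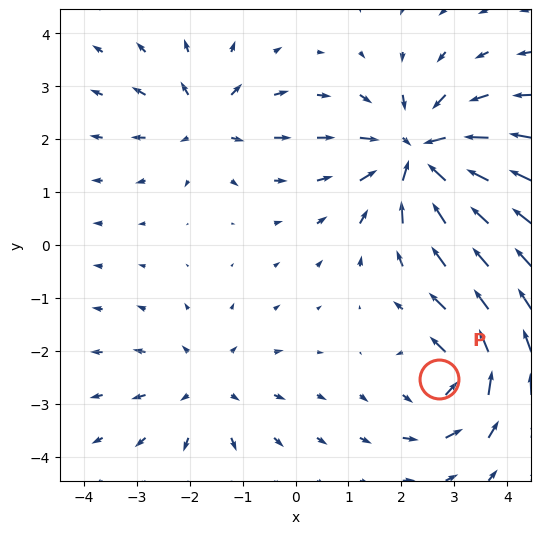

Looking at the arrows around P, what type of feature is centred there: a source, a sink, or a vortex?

At P (2.7, -2.5) the arrows circulate counterclockwise. Divergence ≈0, curl about +5 — near-zero divergence with nonzero curl is a vortex.

vortex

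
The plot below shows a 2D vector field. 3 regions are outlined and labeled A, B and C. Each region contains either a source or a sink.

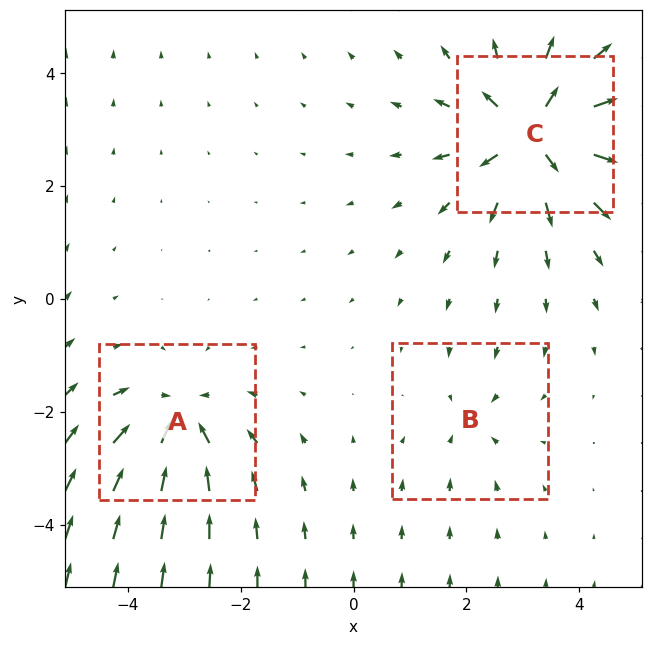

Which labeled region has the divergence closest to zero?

Divergence at each region's feature centre — A: about -4, B: about -2, C: about +6. Region B is closest to zero.

B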